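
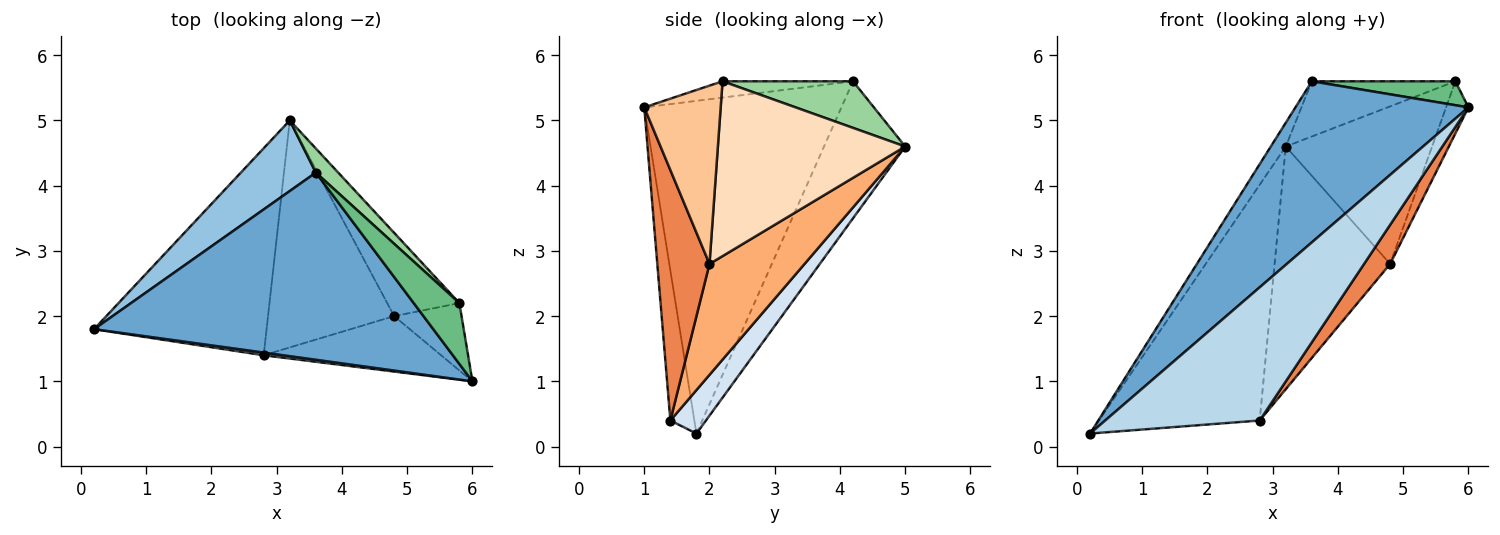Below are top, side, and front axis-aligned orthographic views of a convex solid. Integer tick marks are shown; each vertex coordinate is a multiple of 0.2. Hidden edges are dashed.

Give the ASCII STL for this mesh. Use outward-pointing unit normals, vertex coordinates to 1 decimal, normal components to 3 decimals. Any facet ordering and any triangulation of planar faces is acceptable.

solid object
 facet normal -0.597 -0.523 0.608
  outer loop
   vertex 3.6 4.2 5.6
   vertex 0.2 1.8 0.2
   vertex 6.0 1.0 5.2
  endloop
 endfacet
 facet normal -0.866 0.160 0.474
  outer loop
   vertex 3.6 4.2 5.6
   vertex 3.2 5.0 4.6
   vertex 0.2 1.8 0.2
  endloop
 endfacet
 facet normal -0.154 -0.988 0.020
  outer loop
   vertex 2.8 1.4 0.4
   vertex 6.0 1.0 5.2
   vertex 0.2 1.8 0.2
  endloop
 endfacet
 facet normal 0.164 0.741 -0.651
  outer loop
   vertex 2.8 1.4 0.4
   vertex 0.2 1.8 0.2
   vertex 3.2 5.0 4.6
  endloop
 endfacet
 facet normal 0.756 -0.378 -0.535
  outer loop
   vertex 4.8 2.0 2.8
   vertex 6.0 1.0 5.2
   vertex 2.8 1.4 0.4
  endloop
 endfacet
 facet normal 0.515 0.626 -0.586
  outer loop
   vertex 4.8 2.0 2.8
   vertex 2.8 1.4 0.4
   vertex 3.2 5.0 4.6
  endloop
 endfacet
 facet normal 0.902 0.264 -0.341
  outer loop
   vertex 5.8 2.2 5.6
   vertex 6.0 1.0 5.2
   vertex 4.8 2.0 2.8
  endloop
 endfacet
 facet normal 0.749 0.585 -0.309
  outer loop
   vertex 5.8 2.2 5.6
   vertex 4.8 2.0 2.8
   vertex 3.2 5.0 4.6
  endloop
 endfacet
 facet normal -0.315 -0.347 0.883
  outer loop
   vertex 5.8 2.2 5.6
   vertex 3.6 4.2 5.6
   vertex 6.0 1.0 5.2
  endloop
 endfacet
 facet normal 0.640 0.704 0.307
  outer loop
   vertex 5.8 2.2 5.6
   vertex 3.2 5.0 4.6
   vertex 3.6 4.2 5.6
  endloop
 endfacet
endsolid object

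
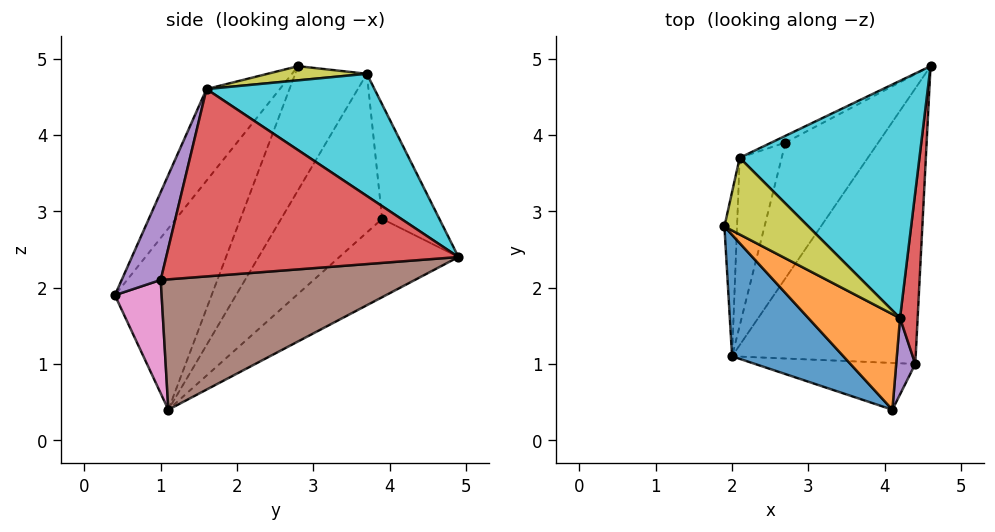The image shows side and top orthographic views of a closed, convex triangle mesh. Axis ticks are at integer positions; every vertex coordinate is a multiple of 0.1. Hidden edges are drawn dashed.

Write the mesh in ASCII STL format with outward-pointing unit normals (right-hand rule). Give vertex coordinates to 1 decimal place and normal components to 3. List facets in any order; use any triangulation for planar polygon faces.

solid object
 facet normal -0.487 -0.820 0.299
  outer loop
   vertex 2.0 1.1 0.4
   vertex 4.1 0.4 1.9
   vertex 1.9 2.8 4.9
  endloop
 endfacet
 facet normal -0.386 -0.837 0.386
  outer loop
   vertex 4.2 1.6 4.6
   vertex 1.9 2.8 4.9
   vertex 4.1 0.4 1.9
  endloop
 endfacet
 facet normal -0.493 0.645 -0.584
  outer loop
   vertex 2.7 3.9 2.9
   vertex 4.6 4.9 2.4
   vertex 2.0 1.1 0.4
  endloop
 endfacet
 facet normal 0.994 -0.058 0.093
  outer loop
   vertex 4.4 1.0 2.1
   vertex 4.6 4.9 2.4
   vertex 4.2 1.6 4.6
  endloop
 endfacet
 facet normal 0.853 -0.488 0.185
  outer loop
   vertex 4.4 1.0 2.1
   vertex 4.2 1.6 4.6
   vertex 4.1 0.4 1.9
  endloop
 endfacet
 facet normal 0.579 0.033 -0.815
  outer loop
   vertex 4.4 1.0 2.1
   vertex 2.0 1.1 0.4
   vertex 4.6 4.9 2.4
  endloop
 endfacet
 facet normal 0.577 -0.017 -0.816
  outer loop
   vertex 4.4 1.0 2.1
   vertex 4.1 0.4 1.9
   vertex 2.0 1.1 0.4
  endloop
 endfacet
 facet normal -0.477 0.877 -0.058
  outer loop
   vertex 2.1 3.7 4.8
   vertex 4.6 4.9 2.4
   vertex 2.7 3.9 2.9
  endloop
 endfacet
 facet normal 0.166 0.072 0.983
  outer loop
   vertex 2.1 3.7 4.8
   vertex 1.9 2.8 4.9
   vertex 4.2 1.6 4.6
  endloop
 endfacet
 facet normal 0.506 0.435 0.745
  outer loop
   vertex 2.1 3.7 4.8
   vertex 4.2 1.6 4.6
   vertex 4.6 4.9 2.4
  endloop
 endfacet
 facet normal -0.974 0.205 -0.099
  outer loop
   vertex 2.1 3.7 4.8
   vertex 2.0 1.1 0.4
   vertex 1.9 2.8 4.9
  endloop
 endfacet
 facet normal -0.875 0.425 -0.231
  outer loop
   vertex 2.1 3.7 4.8
   vertex 2.7 3.9 2.9
   vertex 2.0 1.1 0.4
  endloop
 endfacet
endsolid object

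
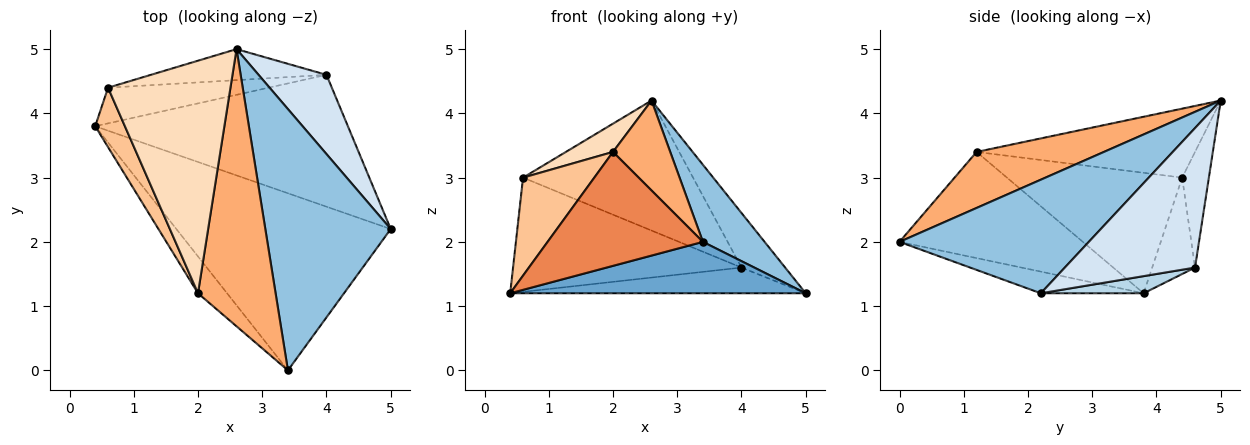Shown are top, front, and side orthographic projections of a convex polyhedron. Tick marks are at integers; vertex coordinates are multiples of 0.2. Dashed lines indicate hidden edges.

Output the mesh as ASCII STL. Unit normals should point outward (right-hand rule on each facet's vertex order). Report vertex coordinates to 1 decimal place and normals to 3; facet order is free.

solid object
 facet normal -0.096 -0.277 -0.956
  outer loop
   vertex 3.4 0.0 2.0
   vertex 0.4 3.8 1.2
   vertex 5.0 2.2 1.2
  endloop
 endfacet
 facet normal 0.656 -0.214 0.724
  outer loop
   vertex 2.6 5.0 4.2
   vertex 3.4 0.0 2.0
   vertex 5.0 2.2 1.2
  endloop
 endfacet
 facet normal 0.066 0.191 -0.979
  outer loop
   vertex 4.0 4.6 1.6
   vertex 5.0 2.2 1.2
   vertex 0.4 3.8 1.2
  endloop
 endfacet
 facet normal 0.861 0.289 0.419
  outer loop
   vertex 4.0 4.6 1.6
   vertex 2.6 5.0 4.2
   vertex 5.0 2.2 1.2
  endloop
 endfacet
 facet normal -0.747 -0.633 -0.205
  outer loop
   vertex 2.0 1.2 3.4
   vertex 0.4 3.8 1.2
   vertex 3.4 0.0 2.0
  endloop
 endfacet
 facet normal 0.566 -0.254 0.784
  outer loop
   vertex 2.0 1.2 3.4
   vertex 3.4 0.0 2.0
   vertex 2.6 5.0 4.2
  endloop
 endfacet
 facet normal -0.903 -0.367 0.223
  outer loop
   vertex 0.6 4.4 3.0
   vertex 0.4 3.8 1.2
   vertex 2.0 1.2 3.4
  endloop
 endfacet
 facet normal -0.488 -0.105 0.866
  outer loop
   vertex 0.6 4.4 3.0
   vertex 2.0 1.2 3.4
   vertex 2.6 5.0 4.2
  endloop
 endfacet
 facet normal -0.176 0.940 -0.294
  outer loop
   vertex 0.6 4.4 3.0
   vertex 4.0 4.6 1.6
   vertex 0.4 3.8 1.2
  endloop
 endfacet
 facet normal -0.151 0.962 -0.229
  outer loop
   vertex 0.6 4.4 3.0
   vertex 2.6 5.0 4.2
   vertex 4.0 4.6 1.6
  endloop
 endfacet
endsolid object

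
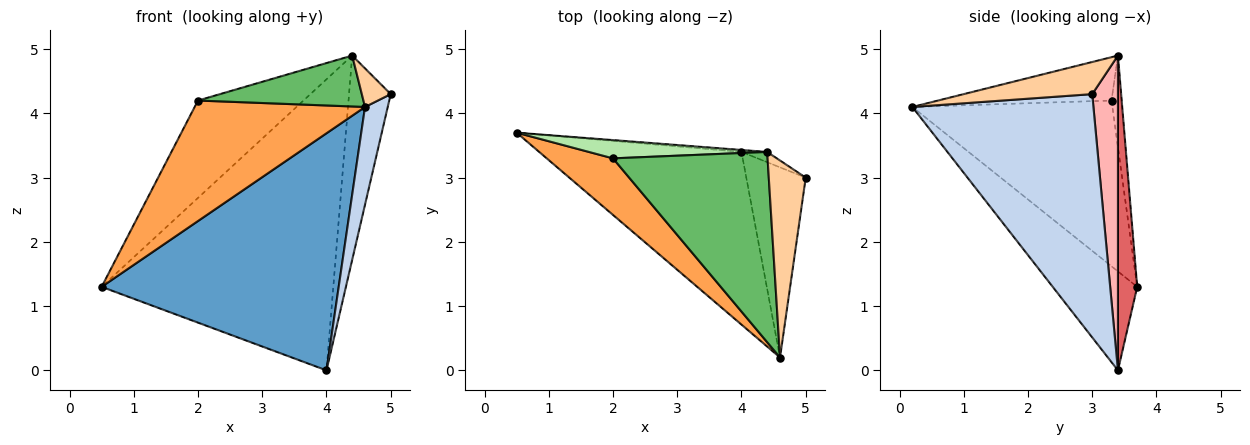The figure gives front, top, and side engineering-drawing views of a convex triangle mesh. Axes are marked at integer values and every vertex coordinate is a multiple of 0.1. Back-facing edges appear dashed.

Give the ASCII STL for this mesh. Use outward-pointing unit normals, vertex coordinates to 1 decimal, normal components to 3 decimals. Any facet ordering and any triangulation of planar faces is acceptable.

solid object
 facet normal -0.277 -0.777 -0.566
  outer loop
   vertex 4.0 3.4 0.0
   vertex 4.6 0.2 4.1
   vertex 0.5 3.7 1.3
  endloop
 endfacet
 facet normal 0.964 -0.121 -0.236
  outer loop
   vertex 4.0 3.4 0.0
   vertex 5.0 3.0 4.3
   vertex 4.6 0.2 4.1
  endloop
 endfacet
 facet normal -0.728 -0.620 0.291
  outer loop
   vertex 2.0 3.3 4.2
   vertex 0.5 3.7 1.3
   vertex 4.6 0.2 4.1
  endloop
 endfacet
 facet normal 0.649 -0.146 0.747
  outer loop
   vertex 4.4 3.4 4.9
   vertex 4.6 0.2 4.1
   vertex 5.0 3.0 4.3
  endloop
 endfacet
 facet normal -0.262 -0.249 0.932
  outer loop
   vertex 4.4 3.4 4.9
   vertex 2.0 3.3 4.2
   vertex 4.6 0.2 4.1
  endloop
 endfacet
 facet normal -0.094 0.978 0.184
  outer loop
   vertex 4.4 3.4 4.9
   vertex 0.5 3.7 1.3
   vertex 2.0 3.3 4.2
  endloop
 endfacet
 facet normal 0.083 0.997 -0.007
  outer loop
   vertex 4.4 3.4 4.9
   vertex 4.0 3.4 0.0
   vertex 0.5 3.7 1.3
  endloop
 endfacet
 facet normal 0.524 0.851 -0.043
  outer loop
   vertex 4.4 3.4 4.9
   vertex 5.0 3.0 4.3
   vertex 4.0 3.4 0.0
  endloop
 endfacet
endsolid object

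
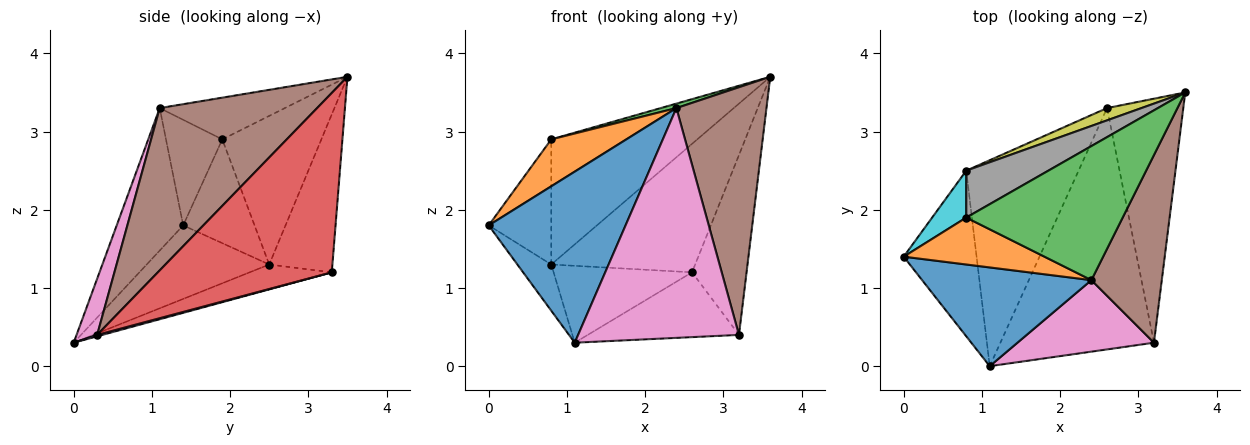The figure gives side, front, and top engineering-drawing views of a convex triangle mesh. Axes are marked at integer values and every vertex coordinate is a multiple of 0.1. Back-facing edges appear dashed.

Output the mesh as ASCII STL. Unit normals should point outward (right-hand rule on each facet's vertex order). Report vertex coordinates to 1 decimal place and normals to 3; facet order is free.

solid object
 facet normal -0.388 -0.798 0.461
  outer loop
   vertex 2.4 1.1 3.3
   vertex 0.0 1.4 1.8
   vertex 1.1 0.0 0.3
  endloop
 endfacet
 facet normal -0.469 -0.625 0.625
  outer loop
   vertex 2.4 1.1 3.3
   vertex 0.8 1.9 2.9
   vertex 0.0 1.4 1.8
  endloop
 endfacet
 facet normal -0.258 -0.032 0.966
  outer loop
   vertex 2.4 1.1 3.3
   vertex 3.6 3.5 3.7
   vertex 0.8 1.9 2.9
  endloop
 endfacet
 facet normal 0.884 0.277 -0.376
  outer loop
   vertex 3.2 0.3 0.4
   vertex 2.6 3.3 1.2
   vertex 3.6 3.5 3.7
  endloop
 endfacet
 facet normal 0.009 0.259 -0.966
  outer loop
   vertex 3.2 0.3 0.4
   vertex 1.1 0.0 0.3
   vertex 2.6 3.3 1.2
  endloop
 endfacet
 facet normal 0.812 -0.465 0.352
  outer loop
   vertex 3.2 0.3 0.4
   vertex 3.6 3.5 3.7
   vertex 2.4 1.1 3.3
  endloop
 endfacet
 facet normal 0.121 -0.948 0.295
  outer loop
   vertex 3.2 0.3 0.4
   vertex 2.4 1.1 3.3
   vertex 1.1 0.0 0.3
  endloop
 endfacet
 facet normal -0.536 0.790 0.296
  outer loop
   vertex 0.8 2.5 1.3
   vertex 0.8 1.9 2.9
   vertex 3.6 3.5 3.7
  endloop
 endfacet
 facet normal -0.401 0.912 0.087
  outer loop
   vertex 0.8 2.5 1.3
   vertex 3.6 3.5 3.7
   vertex 2.6 3.3 1.2
  endloop
 endfacet
 facet normal -0.730 0.640 0.240
  outer loop
   vertex 0.8 2.5 1.3
   vertex 0.0 1.4 1.8
   vertex 0.8 1.9 2.9
  endloop
 endfacet
 facet normal -0.697 0.193 -0.691
  outer loop
   vertex 0.8 2.5 1.3
   vertex 1.1 0.0 0.3
   vertex 0.0 1.4 1.8
  endloop
 endfacet
 facet normal -0.203 0.343 -0.917
  outer loop
   vertex 0.8 2.5 1.3
   vertex 2.6 3.3 1.2
   vertex 1.1 0.0 0.3
  endloop
 endfacet
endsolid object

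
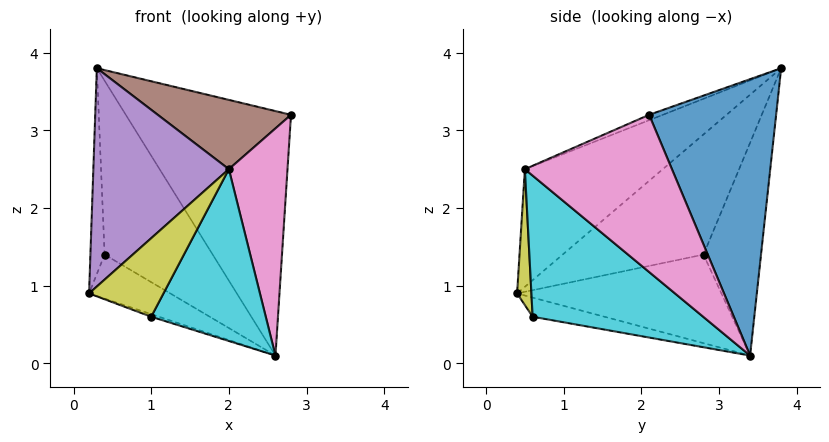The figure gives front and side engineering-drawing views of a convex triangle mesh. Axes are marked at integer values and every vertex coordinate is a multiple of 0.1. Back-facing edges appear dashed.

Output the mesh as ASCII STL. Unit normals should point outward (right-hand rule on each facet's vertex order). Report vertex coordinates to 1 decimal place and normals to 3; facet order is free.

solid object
 facet normal 0.585 0.761 0.281
  outer loop
   vertex 2.6 3.4 0.1
   vertex 0.3 3.8 3.8
   vertex 2.8 2.1 3.2
  endloop
 endfacet
 facet normal -0.992 0.100 -0.083
  outer loop
   vertex 0.4 2.8 1.4
   vertex 0.2 0.4 0.9
   vertex 0.3 3.8 3.8
  endloop
 endfacet
 facet normal -0.540 0.215 -0.814
  outer loop
   vertex 0.4 2.8 1.4
   vertex 2.6 3.4 0.1
   vertex 0.2 0.4 0.9
  endloop
 endfacet
 facet normal -0.438 0.823 -0.361
  outer loop
   vertex 0.4 2.8 1.4
   vertex 0.3 3.8 3.8
   vertex 2.6 3.4 0.1
  endloop
 endfacet
 facet normal -0.544 -0.535 0.646
  outer loop
   vertex 2.0 0.5 2.5
   vertex 0.3 3.8 3.8
   vertex 0.2 0.4 0.9
  endloop
 endfacet
 facet normal -0.040 -0.384 0.923
  outer loop
   vertex 2.0 0.5 2.5
   vertex 2.8 2.1 3.2
   vertex 0.3 3.8 3.8
  endloop
 endfacet
 facet normal 0.908 -0.362 -0.210
  outer loop
   vertex 2.0 0.5 2.5
   vertex 2.6 3.4 0.1
   vertex 2.8 2.1 3.2
  endloop
 endfacet
 facet normal -0.359 0.039 -0.932
  outer loop
   vertex 1.0 0.6 0.6
   vertex 0.2 0.4 0.9
   vertex 2.6 3.4 0.1
  endloop
 endfacet
 facet normal 0.187 -0.971 -0.149
  outer loop
   vertex 1.0 0.6 0.6
   vertex 2.0 0.5 2.5
   vertex 0.2 0.4 0.9
  endloop
 endfacet
 facet normal 0.752 -0.505 -0.423
  outer loop
   vertex 1.0 0.6 0.6
   vertex 2.6 3.4 0.1
   vertex 2.0 0.5 2.5
  endloop
 endfacet
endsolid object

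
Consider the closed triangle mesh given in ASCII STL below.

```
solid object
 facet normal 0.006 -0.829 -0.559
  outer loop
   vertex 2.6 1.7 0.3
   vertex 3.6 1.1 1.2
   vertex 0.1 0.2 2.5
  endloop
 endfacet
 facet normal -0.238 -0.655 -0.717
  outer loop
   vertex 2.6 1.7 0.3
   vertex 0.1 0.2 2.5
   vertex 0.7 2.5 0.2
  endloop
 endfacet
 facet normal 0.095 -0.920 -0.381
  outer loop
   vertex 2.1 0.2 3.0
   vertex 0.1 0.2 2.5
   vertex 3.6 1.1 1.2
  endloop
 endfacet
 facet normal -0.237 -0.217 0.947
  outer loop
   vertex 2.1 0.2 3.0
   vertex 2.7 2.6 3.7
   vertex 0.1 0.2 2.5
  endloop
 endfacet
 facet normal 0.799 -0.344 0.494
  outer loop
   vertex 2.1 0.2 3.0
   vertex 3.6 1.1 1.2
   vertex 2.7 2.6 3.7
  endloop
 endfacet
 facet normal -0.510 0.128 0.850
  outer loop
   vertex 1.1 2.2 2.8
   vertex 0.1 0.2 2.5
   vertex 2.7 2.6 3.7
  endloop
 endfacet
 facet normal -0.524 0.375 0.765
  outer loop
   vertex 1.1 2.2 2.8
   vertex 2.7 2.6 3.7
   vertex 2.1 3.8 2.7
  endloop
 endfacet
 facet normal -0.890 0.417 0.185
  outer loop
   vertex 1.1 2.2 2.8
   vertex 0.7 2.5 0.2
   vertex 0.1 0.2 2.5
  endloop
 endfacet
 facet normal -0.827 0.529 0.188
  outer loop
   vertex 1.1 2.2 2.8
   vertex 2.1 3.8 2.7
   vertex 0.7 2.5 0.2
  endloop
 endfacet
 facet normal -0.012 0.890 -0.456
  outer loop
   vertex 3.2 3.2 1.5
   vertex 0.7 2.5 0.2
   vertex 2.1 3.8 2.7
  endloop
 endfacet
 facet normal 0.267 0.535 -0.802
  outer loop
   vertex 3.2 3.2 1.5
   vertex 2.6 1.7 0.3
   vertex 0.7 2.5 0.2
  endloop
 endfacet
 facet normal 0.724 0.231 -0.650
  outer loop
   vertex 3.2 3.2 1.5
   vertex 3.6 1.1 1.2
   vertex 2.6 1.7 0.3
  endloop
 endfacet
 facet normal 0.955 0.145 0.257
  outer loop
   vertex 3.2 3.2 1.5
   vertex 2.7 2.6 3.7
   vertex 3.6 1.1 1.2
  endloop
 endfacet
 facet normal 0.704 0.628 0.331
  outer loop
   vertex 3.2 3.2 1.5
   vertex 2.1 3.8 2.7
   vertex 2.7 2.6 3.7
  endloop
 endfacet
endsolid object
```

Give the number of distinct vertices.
9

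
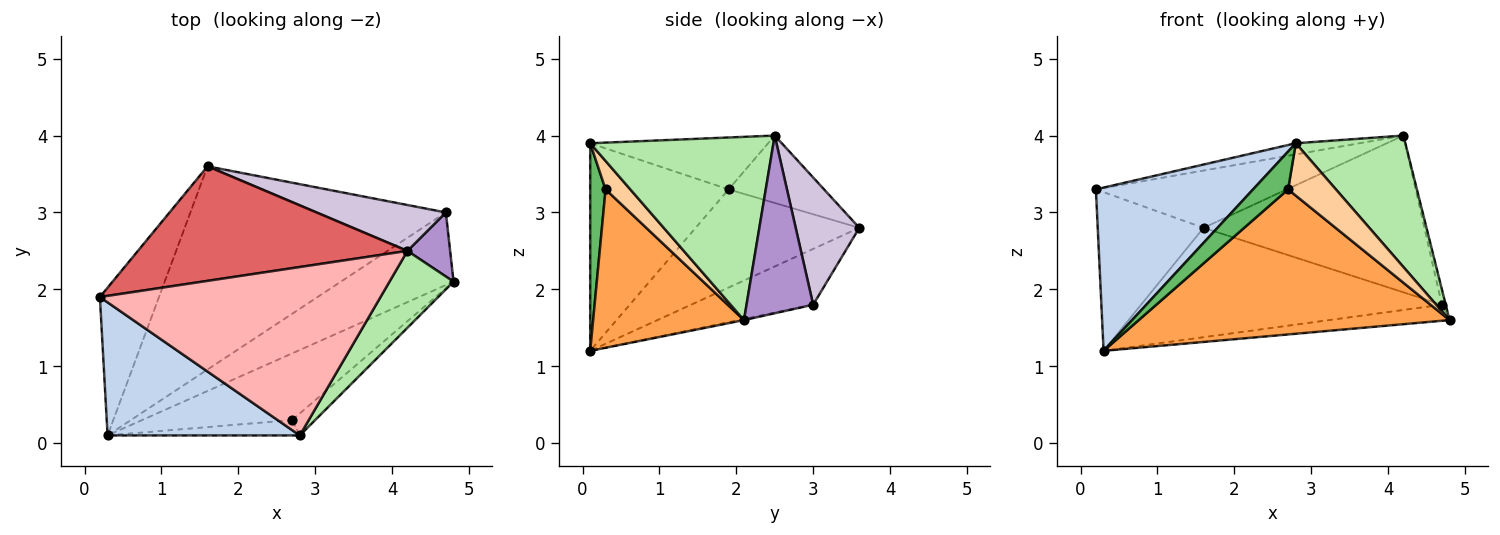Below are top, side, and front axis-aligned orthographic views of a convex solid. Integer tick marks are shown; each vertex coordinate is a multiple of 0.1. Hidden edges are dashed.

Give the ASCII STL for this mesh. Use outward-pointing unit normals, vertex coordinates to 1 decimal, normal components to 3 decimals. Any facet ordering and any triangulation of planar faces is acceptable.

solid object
 facet normal -0.749 0.485 -0.451
  outer loop
   vertex 1.6 3.6 2.8
   vertex 0.3 0.1 1.2
   vertex 0.2 1.9 3.3
  endloop
 endfacet
 facet normal -0.564 -0.640 0.522
  outer loop
   vertex 2.8 0.1 3.9
   vertex 0.2 1.9 3.3
   vertex 0.3 0.1 1.2
  endloop
 endfacet
 facet normal 0.403 -0.831 -0.382
  outer loop
   vertex 2.7 0.3 3.3
   vertex 0.3 0.1 1.2
   vertex 4.8 2.1 1.6
  endloop
 endfacet
 facet normal 0.431 -0.832 -0.349
  outer loop
   vertex 2.7 0.3 3.3
   vertex 4.8 2.1 1.6
   vertex 2.8 0.1 3.9
  endloop
 endfacet
 facet normal 0.377 -0.858 -0.349
  outer loop
   vertex 2.7 0.3 3.3
   vertex 2.8 0.1 3.9
   vertex 0.3 0.1 1.2
  endloop
 endfacet
 facet normal 0.822 -0.492 0.287
  outer loop
   vertex 4.2 2.5 4.0
   vertex 2.8 0.1 3.9
   vertex 4.8 2.1 1.6
  endloop
 endfacet
 facet normal -0.218 0.436 0.873
  outer loop
   vertex 4.2 2.5 4.0
   vertex 1.6 3.6 2.8
   vertex 0.2 1.9 3.3
  endloop
 endfacet
 facet normal -0.181 0.065 0.981
  outer loop
   vertex 4.2 2.5 4.0
   vertex 0.2 1.9 3.3
   vertex 2.8 0.1 3.9
  endloop
 endfacet
 facet normal 0.971 0.056 0.233
  outer loop
   vertex 4.7 3.0 1.8
   vertex 4.2 2.5 4.0
   vertex 4.8 2.1 1.6
  endloop
 endfacet
 facet normal 0.266 0.925 0.271
  outer loop
   vertex 4.7 3.0 1.8
   vertex 1.6 3.6 2.8
   vertex 4.2 2.5 4.0
  endloop
 endfacet
 facet normal -0.009 0.216 -0.976
  outer loop
   vertex 4.7 3.0 1.8
   vertex 4.8 2.1 1.6
   vertex 0.3 0.1 1.2
  endloop
 endfacet
 facet normal -0.189 0.465 -0.865
  outer loop
   vertex 4.7 3.0 1.8
   vertex 0.3 0.1 1.2
   vertex 1.6 3.6 2.8
  endloop
 endfacet
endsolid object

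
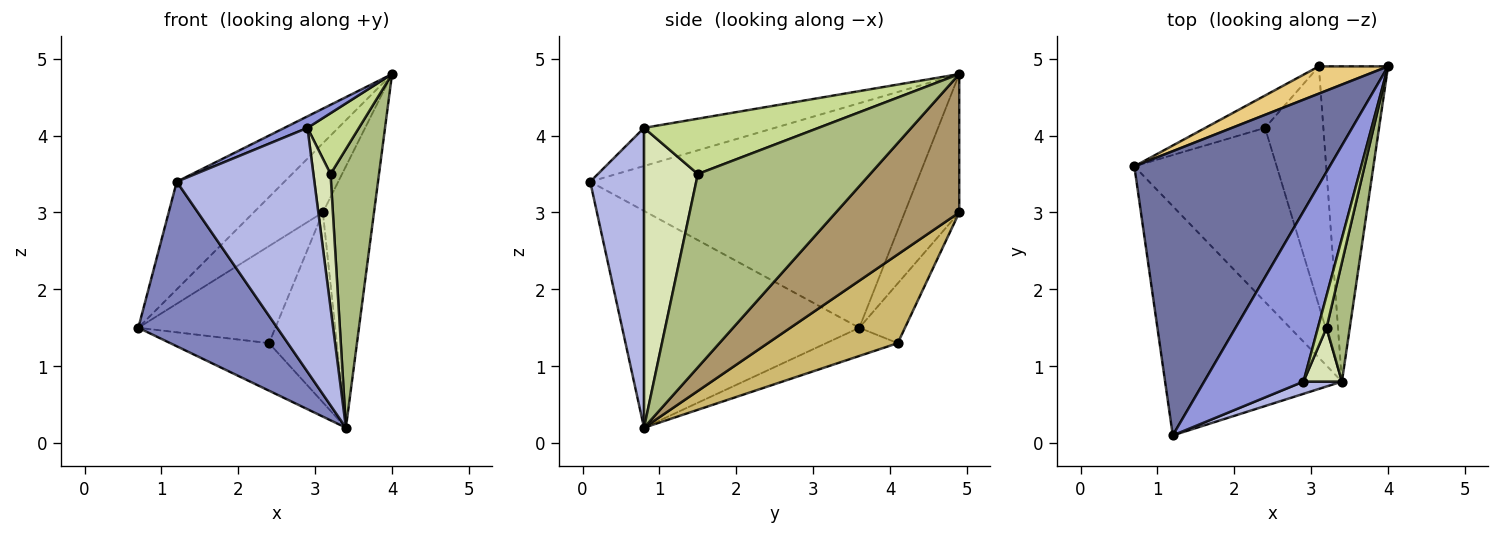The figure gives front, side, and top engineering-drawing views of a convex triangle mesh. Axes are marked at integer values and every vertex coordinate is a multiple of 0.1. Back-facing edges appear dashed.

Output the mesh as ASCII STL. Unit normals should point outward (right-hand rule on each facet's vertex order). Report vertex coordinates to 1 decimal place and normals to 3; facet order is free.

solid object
 facet normal -0.732 0.241 0.637
  outer loop
   vertex 1.2 0.1 3.4
   vertex 4.0 4.9 4.8
   vertex 0.7 3.6 1.5
  endloop
 endfacet
 facet normal -0.706 -0.413 -0.576
  outer loop
   vertex 1.2 0.1 3.4
   vertex 0.7 3.6 1.5
   vertex 3.4 0.8 0.2
  endloop
 endfacet
 facet normal -0.358 -0.063 0.932
  outer loop
   vertex 2.9 0.8 4.1
   vertex 4.0 4.9 4.8
   vertex 1.2 0.1 3.4
  endloop
 endfacet
 facet normal 0.364 -0.930 0.047
  outer loop
   vertex 2.9 0.8 4.1
   vertex 1.2 0.1 3.4
   vertex 3.4 0.8 0.2
  endloop
 endfacet
 facet normal -0.188 0.259 -0.947
  outer loop
   vertex 2.4 4.1 1.3
   vertex 3.4 0.8 0.2
   vertex 0.7 3.6 1.5
  endloop
 endfacet
 facet normal 0.956 -0.269 0.115
  outer loop
   vertex 3.2 1.5 3.5
   vertex 3.4 0.8 0.2
   vertex 4.0 4.9 4.8
  endloop
 endfacet
 facet normal 0.949 -0.280 0.148
  outer loop
   vertex 3.2 1.5 3.5
   vertex 4.0 4.9 4.8
   vertex 2.9 0.8 4.1
  endloop
 endfacet
 facet normal 0.946 -0.301 0.121
  outer loop
   vertex 3.2 1.5 3.5
   vertex 2.9 0.8 4.1
   vertex 3.4 0.8 0.2
  endloop
 endfacet
 facet normal 0.839 0.348 -0.419
  outer loop
   vertex 3.1 4.9 3.0
   vertex 4.0 4.9 4.8
   vertex 3.4 0.8 0.2
  endloop
 endfacet
 facet normal 0.766 0.400 -0.504
  outer loop
   vertex 3.1 4.9 3.0
   vertex 3.4 0.8 0.2
   vertex 2.4 4.1 1.3
  endloop
 endfacet
 facet normal -0.591 0.750 0.296
  outer loop
   vertex 3.1 4.9 3.0
   vertex 0.7 3.6 1.5
   vertex 4.0 4.9 4.8
  endloop
 endfacet
 facet normal -0.302 0.905 -0.302
  outer loop
   vertex 3.1 4.9 3.0
   vertex 2.4 4.1 1.3
   vertex 0.7 3.6 1.5
  endloop
 endfacet
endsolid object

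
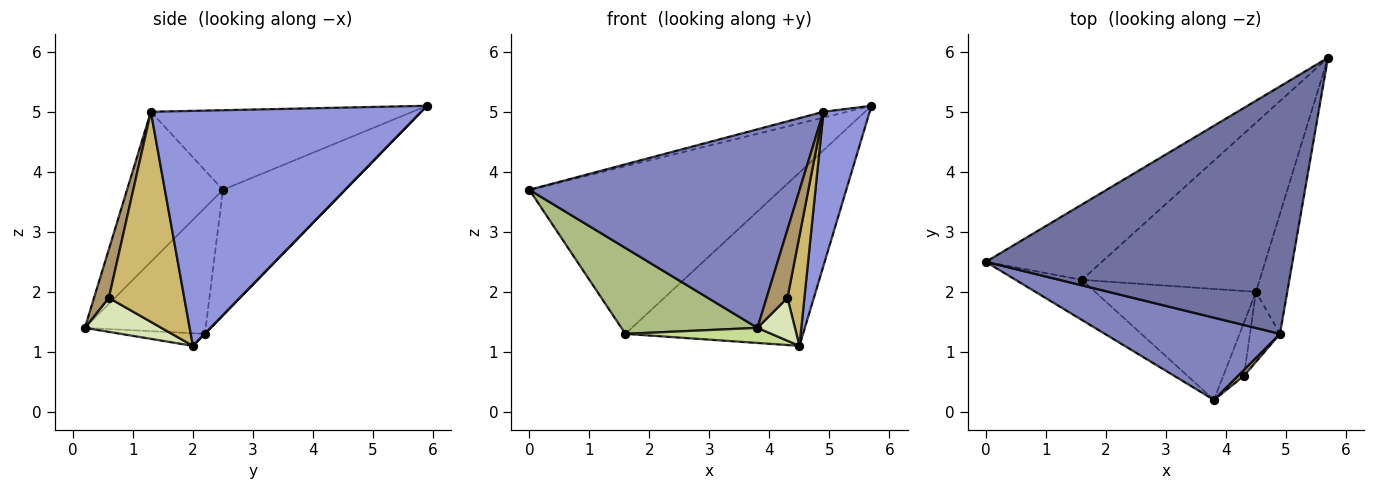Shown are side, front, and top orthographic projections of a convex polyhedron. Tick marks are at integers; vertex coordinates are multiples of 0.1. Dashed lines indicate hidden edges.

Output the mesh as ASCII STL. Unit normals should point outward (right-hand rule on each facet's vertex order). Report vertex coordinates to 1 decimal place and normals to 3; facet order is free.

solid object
 facet normal -0.251 0.023 0.968
  outer loop
   vertex 4.9 1.3 5.0
   vertex 5.7 5.9 5.1
   vertex 0.0 2.5 3.7
  endloop
 endfacet
 facet normal -0.311 -0.878 0.363
  outer loop
   vertex 4.9 1.3 5.0
   vertex 0.0 2.5 3.7
   vertex 3.8 0.2 1.4
  endloop
 endfacet
 facet normal 0.977 -0.167 -0.130
  outer loop
   vertex 4.9 1.3 5.0
   vertex 4.5 2.0 1.1
   vertex 5.7 5.9 5.1
  endloop
 endfacet
 facet normal -0.405 0.834 -0.375
  outer loop
   vertex 1.6 2.2 1.3
   vertex 0.0 2.5 3.7
   vertex 5.7 5.9 5.1
  endloop
 endfacet
 facet normal 0.001 0.716 -0.698
  outer loop
   vertex 1.6 2.2 1.3
   vertex 5.7 5.9 5.1
   vertex 4.5 2.0 1.1
  endloop
 endfacet
 facet normal -0.627 -0.706 -0.330
  outer loop
   vertex 1.6 2.2 1.3
   vertex 3.8 0.2 1.4
   vertex 0.0 2.5 3.7
  endloop
 endfacet
 facet normal -0.077 -0.135 -0.988
  outer loop
   vertex 1.6 2.2 1.3
   vertex 4.5 2.0 1.1
   vertex 3.8 0.2 1.4
  endloop
 endfacet
 facet normal 0.788 -0.386 -0.479
  outer loop
   vertex 4.3 0.6 1.9
   vertex 3.8 0.2 1.4
   vertex 4.5 2.0 1.1
  endloop
 endfacet
 facet normal 0.579 -0.813 0.072
  outer loop
   vertex 4.3 0.6 1.9
   vertex 4.9 1.3 5.0
   vertex 3.8 0.2 1.4
  endloop
 endfacet
 facet normal 0.966 -0.217 -0.138
  outer loop
   vertex 4.3 0.6 1.9
   vertex 4.5 2.0 1.1
   vertex 4.9 1.3 5.0
  endloop
 endfacet
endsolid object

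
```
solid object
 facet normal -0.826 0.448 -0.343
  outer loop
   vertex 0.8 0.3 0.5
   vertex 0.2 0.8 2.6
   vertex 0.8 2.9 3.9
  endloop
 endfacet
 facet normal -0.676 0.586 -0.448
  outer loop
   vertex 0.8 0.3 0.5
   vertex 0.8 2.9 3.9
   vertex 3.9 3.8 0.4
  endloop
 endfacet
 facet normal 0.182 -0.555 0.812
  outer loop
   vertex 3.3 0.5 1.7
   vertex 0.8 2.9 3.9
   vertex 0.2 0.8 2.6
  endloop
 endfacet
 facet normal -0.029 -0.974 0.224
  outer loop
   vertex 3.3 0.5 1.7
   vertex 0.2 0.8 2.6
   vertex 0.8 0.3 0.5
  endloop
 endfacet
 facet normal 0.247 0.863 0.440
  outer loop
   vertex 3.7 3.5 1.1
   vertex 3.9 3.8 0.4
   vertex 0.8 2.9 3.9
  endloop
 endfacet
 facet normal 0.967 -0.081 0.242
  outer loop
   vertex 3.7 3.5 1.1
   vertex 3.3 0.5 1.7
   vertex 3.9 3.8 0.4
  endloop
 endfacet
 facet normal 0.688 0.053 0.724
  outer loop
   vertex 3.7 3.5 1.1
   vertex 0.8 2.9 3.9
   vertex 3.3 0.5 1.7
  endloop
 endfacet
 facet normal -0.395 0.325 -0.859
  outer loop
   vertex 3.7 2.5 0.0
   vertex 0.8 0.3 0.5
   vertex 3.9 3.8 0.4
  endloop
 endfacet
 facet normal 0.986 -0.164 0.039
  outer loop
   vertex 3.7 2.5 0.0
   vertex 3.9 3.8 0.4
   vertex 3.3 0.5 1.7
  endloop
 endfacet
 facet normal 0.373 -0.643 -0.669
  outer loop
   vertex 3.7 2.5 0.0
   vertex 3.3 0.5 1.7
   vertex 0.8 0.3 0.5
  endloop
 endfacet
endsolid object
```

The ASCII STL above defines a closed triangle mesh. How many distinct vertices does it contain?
7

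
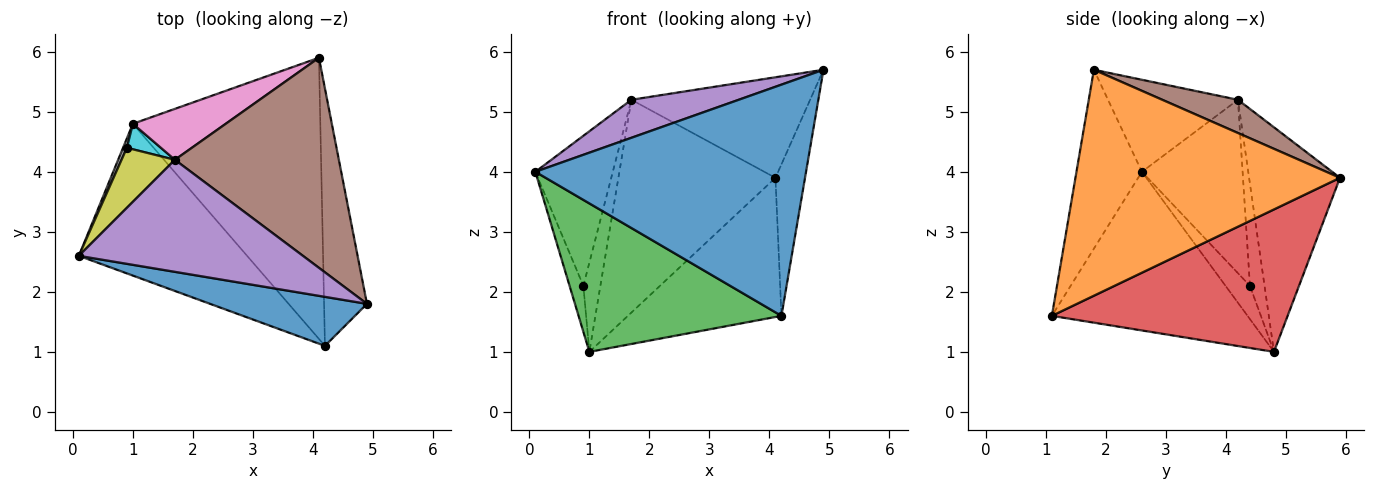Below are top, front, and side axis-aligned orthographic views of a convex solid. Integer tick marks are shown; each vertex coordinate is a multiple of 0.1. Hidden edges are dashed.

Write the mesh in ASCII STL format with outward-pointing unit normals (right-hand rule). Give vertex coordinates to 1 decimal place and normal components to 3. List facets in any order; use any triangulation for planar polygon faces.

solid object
 facet normal -0.230 -0.952 0.202
  outer loop
   vertex 4.2 1.1 1.6
   vertex 4.9 1.8 5.7
   vertex 0.1 2.6 4.0
  endloop
 endfacet
 facet normal 0.977 0.109 -0.185
  outer loop
   vertex 4.2 1.1 1.6
   vertex 4.1 5.9 3.9
   vertex 4.9 1.8 5.7
  endloop
 endfacet
 facet normal -0.559 -0.580 -0.593
  outer loop
   vertex 1.0 4.8 1.0
   vertex 4.2 1.1 1.6
   vertex 0.1 2.6 4.0
  endloop
 endfacet
 facet normal 0.563 0.367 -0.741
  outer loop
   vertex 1.0 4.8 1.0
   vertex 4.1 5.9 3.9
   vertex 4.2 1.1 1.6
  endloop
 endfacet
 facet normal -0.362 -0.299 0.883
  outer loop
   vertex 1.7 4.2 5.2
   vertex 0.1 2.6 4.0
   vertex 4.9 1.8 5.7
  endloop
 endfacet
 facet normal 0.180 0.425 0.887
  outer loop
   vertex 1.7 4.2 5.2
   vertex 4.9 1.8 5.7
   vertex 4.1 5.9 3.9
  endloop
 endfacet
 facet normal -0.490 0.848 0.203
  outer loop
   vertex 1.7 4.2 5.2
   vertex 4.1 5.9 3.9
   vertex 1.0 4.8 1.0
  endloop
 endfacet
 facet normal -0.866 0.490 0.099
  outer loop
   vertex 0.9 4.4 2.1
   vertex 1.0 4.8 1.0
   vertex 0.1 2.6 4.0
  endloop
 endfacet
 facet normal -0.770 0.592 0.237
  outer loop
   vertex 0.9 4.4 2.1
   vertex 0.1 2.6 4.0
   vertex 1.7 4.2 5.2
  endloop
 endfacet
 facet normal -0.636 0.742 0.212
  outer loop
   vertex 0.9 4.4 2.1
   vertex 1.7 4.2 5.2
   vertex 1.0 4.8 1.0
  endloop
 endfacet
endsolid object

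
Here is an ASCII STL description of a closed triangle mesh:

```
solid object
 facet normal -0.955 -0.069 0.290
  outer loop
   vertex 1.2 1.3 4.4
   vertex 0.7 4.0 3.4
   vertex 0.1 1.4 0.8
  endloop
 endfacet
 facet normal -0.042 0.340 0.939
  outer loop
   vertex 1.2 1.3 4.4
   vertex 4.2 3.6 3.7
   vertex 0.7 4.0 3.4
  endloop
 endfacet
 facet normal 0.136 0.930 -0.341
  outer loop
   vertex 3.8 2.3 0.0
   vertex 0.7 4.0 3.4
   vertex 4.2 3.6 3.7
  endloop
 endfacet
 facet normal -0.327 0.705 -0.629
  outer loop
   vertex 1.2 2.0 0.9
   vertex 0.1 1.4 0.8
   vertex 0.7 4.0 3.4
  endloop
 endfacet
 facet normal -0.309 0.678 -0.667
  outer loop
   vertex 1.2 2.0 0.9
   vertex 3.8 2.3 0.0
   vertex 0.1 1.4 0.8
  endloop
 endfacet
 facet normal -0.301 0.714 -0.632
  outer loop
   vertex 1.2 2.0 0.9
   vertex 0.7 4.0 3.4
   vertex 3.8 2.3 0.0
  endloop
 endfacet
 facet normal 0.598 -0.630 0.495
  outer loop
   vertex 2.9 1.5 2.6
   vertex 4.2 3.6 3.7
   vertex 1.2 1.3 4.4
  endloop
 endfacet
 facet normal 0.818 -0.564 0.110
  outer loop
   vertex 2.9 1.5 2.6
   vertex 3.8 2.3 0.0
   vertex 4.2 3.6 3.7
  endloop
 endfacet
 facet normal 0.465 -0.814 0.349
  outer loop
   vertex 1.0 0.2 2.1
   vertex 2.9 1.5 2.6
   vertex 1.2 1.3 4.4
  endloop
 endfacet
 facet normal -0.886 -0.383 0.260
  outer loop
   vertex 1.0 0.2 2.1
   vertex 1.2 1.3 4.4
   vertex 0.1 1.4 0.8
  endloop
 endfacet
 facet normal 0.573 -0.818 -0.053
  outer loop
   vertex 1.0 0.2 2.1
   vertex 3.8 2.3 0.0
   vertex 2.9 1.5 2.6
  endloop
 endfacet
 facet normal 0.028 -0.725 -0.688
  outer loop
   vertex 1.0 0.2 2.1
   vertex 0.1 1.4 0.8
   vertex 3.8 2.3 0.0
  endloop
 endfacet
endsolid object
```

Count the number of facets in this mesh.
12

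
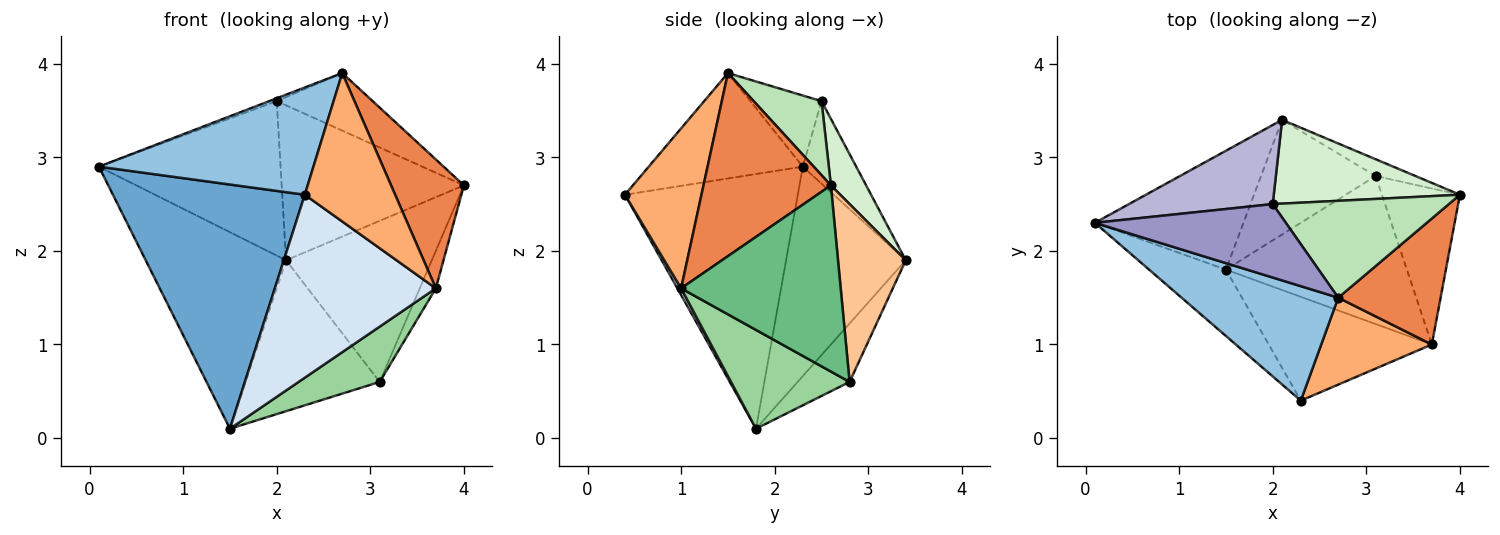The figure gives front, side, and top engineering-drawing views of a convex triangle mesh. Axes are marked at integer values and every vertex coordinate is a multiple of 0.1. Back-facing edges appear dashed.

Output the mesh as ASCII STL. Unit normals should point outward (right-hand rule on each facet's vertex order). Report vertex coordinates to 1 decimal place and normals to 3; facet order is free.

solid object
 facet normal -0.656 -0.728 -0.198
  outer loop
   vertex 1.5 1.8 0.1
   vertex 2.3 0.4 2.6
   vertex 0.1 2.3 2.9
  endloop
 endfacet
 facet normal -0.441 -0.614 0.655
  outer loop
   vertex 2.7 1.5 3.9
   vertex 0.1 2.3 2.9
   vertex 2.3 0.4 2.6
  endloop
 endfacet
 facet normal -0.589 0.691 -0.418
  outer loop
   vertex 2.1 3.4 1.9
   vertex 1.5 1.8 0.1
   vertex 0.1 2.3 2.9
  endloop
 endfacet
 facet normal 0.020 -0.870 -0.493
  outer loop
   vertex 3.7 1.0 1.6
   vertex 2.3 0.4 2.6
   vertex 1.5 1.8 0.1
  endloop
 endfacet
 facet normal 0.781 -0.447 0.437
  outer loop
   vertex 3.7 1.0 1.6
   vertex 4.0 2.6 2.7
   vertex 2.7 1.5 3.9
  endloop
 endfacet
 facet normal 0.590 -0.697 0.408
  outer loop
   vertex 3.7 1.0 1.6
   vertex 2.7 1.5 3.9
   vertex 2.3 0.4 2.6
  endloop
 endfacet
 facet normal 0.420 0.903 -0.094
  outer loop
   vertex 3.1 2.8 0.6
   vertex 2.1 3.4 1.9
   vertex 4.0 2.6 2.7
  endloop
 endfacet
 facet normal -0.295 0.761 -0.578
  outer loop
   vertex 3.1 2.8 0.6
   vertex 1.5 1.8 0.1
   vertex 2.1 3.4 1.9
  endloop
 endfacet
 facet normal 0.918 0.092 -0.385
  outer loop
   vertex 3.1 2.8 0.6
   vertex 4.0 2.6 2.7
   vertex 3.7 1.0 1.6
  endloop
 endfacet
 facet normal 0.455 -0.312 -0.834
  outer loop
   vertex 3.1 2.8 0.6
   vertex 3.7 1.0 1.6
   vertex 1.5 1.8 0.1
  endloop
 endfacet
 facet normal 0.340 0.480 0.809
  outer loop
   vertex 2.0 2.5 3.6
   vertex 2.7 1.5 3.9
   vertex 4.0 2.6 2.7
  endloop
 endfacet
 facet normal 0.168 0.867 0.469
  outer loop
   vertex 2.0 2.5 3.6
   vertex 4.0 2.6 2.7
   vertex 2.1 3.4 1.9
  endloop
 endfacet
 facet normal -0.349 0.037 0.936
  outer loop
   vertex 2.0 2.5 3.6
   vertex 0.1 2.3 2.9
   vertex 2.7 1.5 3.9
  endloop
 endfacet
 facet normal -0.253 0.861 0.441
  outer loop
   vertex 2.0 2.5 3.6
   vertex 2.1 3.4 1.9
   vertex 0.1 2.3 2.9
  endloop
 endfacet
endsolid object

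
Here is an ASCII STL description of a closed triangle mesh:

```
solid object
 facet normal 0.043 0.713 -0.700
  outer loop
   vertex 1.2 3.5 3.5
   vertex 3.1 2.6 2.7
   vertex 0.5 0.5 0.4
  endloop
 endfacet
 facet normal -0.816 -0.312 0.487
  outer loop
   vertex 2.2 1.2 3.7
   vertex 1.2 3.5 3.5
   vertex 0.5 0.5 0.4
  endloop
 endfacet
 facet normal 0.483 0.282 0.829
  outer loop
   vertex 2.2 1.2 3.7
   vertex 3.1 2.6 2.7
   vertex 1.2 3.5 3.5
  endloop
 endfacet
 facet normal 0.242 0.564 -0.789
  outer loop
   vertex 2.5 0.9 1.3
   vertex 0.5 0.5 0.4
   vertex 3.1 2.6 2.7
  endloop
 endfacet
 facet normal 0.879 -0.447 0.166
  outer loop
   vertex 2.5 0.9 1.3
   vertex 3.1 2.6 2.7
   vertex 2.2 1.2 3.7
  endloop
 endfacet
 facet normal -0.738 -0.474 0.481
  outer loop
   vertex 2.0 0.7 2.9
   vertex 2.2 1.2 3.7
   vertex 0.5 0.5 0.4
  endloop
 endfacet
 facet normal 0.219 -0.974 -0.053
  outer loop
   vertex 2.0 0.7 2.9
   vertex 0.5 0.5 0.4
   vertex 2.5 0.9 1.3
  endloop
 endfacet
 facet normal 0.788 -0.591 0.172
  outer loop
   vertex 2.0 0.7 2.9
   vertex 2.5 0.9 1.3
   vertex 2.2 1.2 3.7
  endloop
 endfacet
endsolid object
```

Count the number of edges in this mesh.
12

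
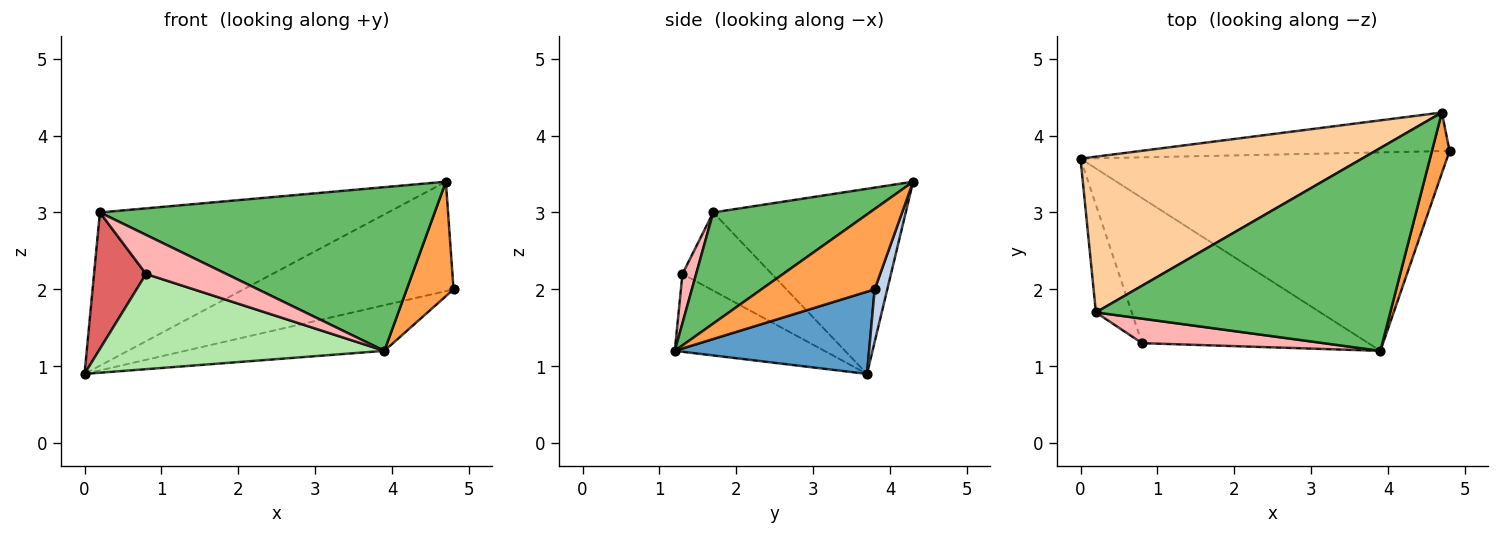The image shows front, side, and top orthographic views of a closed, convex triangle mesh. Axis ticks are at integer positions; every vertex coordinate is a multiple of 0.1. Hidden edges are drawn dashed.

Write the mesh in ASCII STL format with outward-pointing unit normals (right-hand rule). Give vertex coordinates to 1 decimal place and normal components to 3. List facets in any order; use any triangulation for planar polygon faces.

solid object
 facet normal 0.214 0.219 -0.952
  outer loop
   vertex 3.9 1.2 1.2
   vertex 0.0 3.7 0.9
   vertex 4.8 3.8 2.0
  endloop
 endfacet
 facet normal 0.057 0.942 -0.332
  outer loop
   vertex 4.7 4.3 3.4
   vertex 4.8 3.8 2.0
   vertex 0.0 3.7 0.9
  endloop
 endfacet
 facet normal 0.906 -0.375 0.198
  outer loop
   vertex 4.7 4.3 3.4
   vertex 3.9 1.2 1.2
   vertex 4.8 3.8 2.0
  endloop
 endfacet
 facet normal -0.424 0.635 0.645
  outer loop
   vertex 0.2 1.7 3.0
   vertex 4.7 4.3 3.4
   vertex 0.0 3.7 0.9
  endloop
 endfacet
 facet normal 0.282 -0.603 0.747
  outer loop
   vertex 0.2 1.7 3.0
   vertex 3.9 1.2 1.2
   vertex 4.7 4.3 3.4
  endloop
 endfacet
 facet normal -0.276 -0.527 -0.804
  outer loop
   vertex 0.8 1.3 2.2
   vertex 0.0 3.7 0.9
   vertex 3.9 1.2 1.2
  endloop
 endfacet
 facet normal -0.803 -0.468 -0.369
  outer loop
   vertex 0.8 1.3 2.2
   vertex 0.2 1.7 3.0
   vertex 0.0 3.7 0.9
  endloop
 endfacet
 facet normal 0.143 -0.838 0.526
  outer loop
   vertex 0.8 1.3 2.2
   vertex 3.9 1.2 1.2
   vertex 0.2 1.7 3.0
  endloop
 endfacet
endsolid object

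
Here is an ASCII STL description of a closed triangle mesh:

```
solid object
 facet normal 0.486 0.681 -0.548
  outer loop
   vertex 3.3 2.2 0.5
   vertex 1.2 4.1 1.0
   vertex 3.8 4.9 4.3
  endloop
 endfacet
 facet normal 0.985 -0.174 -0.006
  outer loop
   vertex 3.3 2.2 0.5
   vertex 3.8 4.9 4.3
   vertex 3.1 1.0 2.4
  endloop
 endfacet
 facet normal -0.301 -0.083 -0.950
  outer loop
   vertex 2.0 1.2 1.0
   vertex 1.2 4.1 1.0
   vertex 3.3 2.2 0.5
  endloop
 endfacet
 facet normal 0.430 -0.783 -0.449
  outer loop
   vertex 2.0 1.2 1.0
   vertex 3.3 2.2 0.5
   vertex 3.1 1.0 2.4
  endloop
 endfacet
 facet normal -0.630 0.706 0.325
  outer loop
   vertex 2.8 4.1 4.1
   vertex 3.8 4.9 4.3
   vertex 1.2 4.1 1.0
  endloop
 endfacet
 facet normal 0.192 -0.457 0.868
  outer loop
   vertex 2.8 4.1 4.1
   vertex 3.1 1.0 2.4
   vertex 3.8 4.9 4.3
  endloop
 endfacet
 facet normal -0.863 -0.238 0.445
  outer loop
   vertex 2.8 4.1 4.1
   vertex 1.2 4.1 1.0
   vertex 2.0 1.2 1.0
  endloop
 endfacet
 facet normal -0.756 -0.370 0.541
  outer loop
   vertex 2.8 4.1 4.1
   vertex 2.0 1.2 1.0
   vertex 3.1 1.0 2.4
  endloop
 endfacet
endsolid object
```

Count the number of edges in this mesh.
12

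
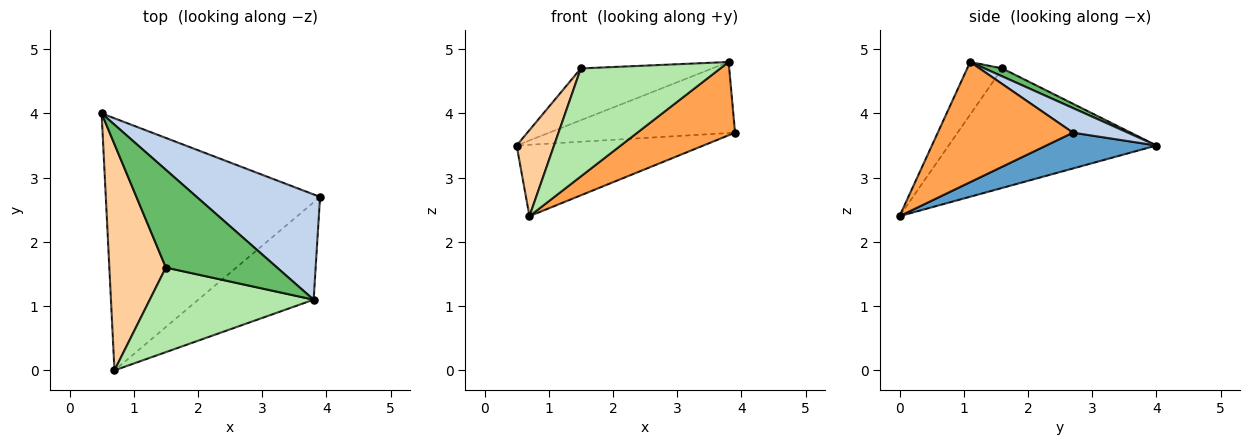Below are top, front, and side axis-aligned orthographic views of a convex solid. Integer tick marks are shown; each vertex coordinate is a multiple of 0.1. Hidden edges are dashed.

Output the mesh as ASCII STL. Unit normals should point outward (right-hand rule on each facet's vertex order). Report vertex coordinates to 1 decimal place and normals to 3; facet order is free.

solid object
 facet normal 0.159 0.269 -0.950
  outer loop
   vertex 0.7 0.0 2.4
   vertex 0.5 4.0 3.5
   vertex 3.9 2.7 3.7
  endloop
 endfacet
 facet normal 0.163 0.552 0.818
  outer loop
   vertex 3.8 1.1 4.8
   vertex 3.9 2.7 3.7
   vertex 0.5 4.0 3.5
  endloop
 endfacet
 facet normal 0.640 -0.462 -0.614
  outer loop
   vertex 3.8 1.1 4.8
   vertex 0.7 0.0 2.4
   vertex 3.9 2.7 3.7
  endloop
 endfacet
 facet normal -0.892 -0.161 0.422
  outer loop
   vertex 1.5 1.6 4.7
   vertex 0.5 4.0 3.5
   vertex 0.7 0.0 2.4
  endloop
 endfacet
 facet normal 0.063 0.467 0.882
  outer loop
   vertex 1.5 1.6 4.7
   vertex 3.8 1.1 4.8
   vertex 0.5 4.0 3.5
  endloop
 endfacet
 facet normal -0.194 -0.772 0.605
  outer loop
   vertex 1.5 1.6 4.7
   vertex 0.7 0.0 2.4
   vertex 3.8 1.1 4.8
  endloop
 endfacet
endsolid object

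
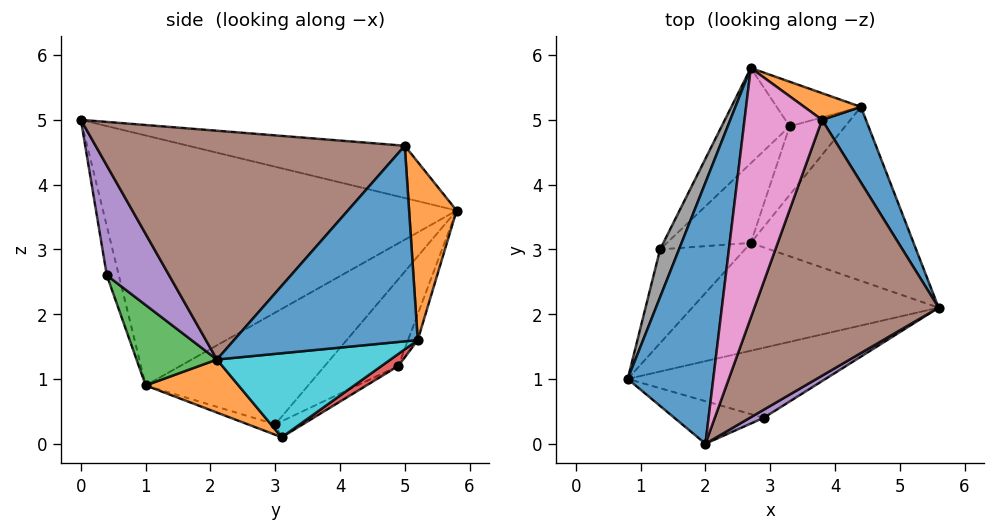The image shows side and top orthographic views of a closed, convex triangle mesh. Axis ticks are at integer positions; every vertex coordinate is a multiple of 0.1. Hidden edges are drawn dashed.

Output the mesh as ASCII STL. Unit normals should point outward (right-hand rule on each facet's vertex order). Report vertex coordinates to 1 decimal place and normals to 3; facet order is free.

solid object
 facet normal -0.929 0.189 0.318
  outer loop
   vertex 2.0 0.0 5.0
   vertex 2.7 5.8 3.6
   vertex 0.8 1.0 0.9
  endloop
 endfacet
 facet normal 0.183 -0.490 -0.852
  outer loop
   vertex 2.7 3.1 0.1
   vertex 5.6 2.1 1.3
   vertex 0.8 1.0 0.9
  endloop
 endfacet
 facet normal 0.229 -0.794 -0.563
  outer loop
   vertex 2.9 0.4 2.6
   vertex 0.8 1.0 0.9
   vertex 5.6 2.1 1.3
  endloop
 endfacet
 facet normal -0.112 -0.972 -0.204
  outer loop
   vertex 2.9 0.4 2.6
   vertex 2.0 0.0 5.0
   vertex 0.8 1.0 0.9
  endloop
 endfacet
 facet normal 0.555 -0.829 0.070
  outer loop
   vertex 2.9 0.4 2.6
   vertex 5.6 2.1 1.3
   vertex 2.0 0.0 5.0
  endloop
 endfacet
 facet normal 0.759 -0.224 0.611
  outer loop
   vertex 3.8 5.0 4.6
   vertex 2.0 0.0 5.0
   vertex 5.6 2.1 1.3
  endloop
 endfacet
 facet normal -0.540 0.259 0.801
  outer loop
   vertex 3.8 5.0 4.6
   vertex 2.7 5.8 3.6
   vertex 2.0 0.0 5.0
  endloop
 endfacet
 facet normal -0.945 0.284 0.160
  outer loop
   vertex 1.3 3.0 0.3
   vertex 0.8 1.0 0.9
   vertex 2.7 5.8 3.6
  endloop
 endfacet
 facet normal -0.119 -0.258 -0.959
  outer loop
   vertex 1.3 3.0 0.3
   vertex 2.7 3.1 0.1
   vertex 0.8 1.0 0.9
  endloop
 endfacet
 facet normal 0.443 0.255 -0.859
  outer loop
   vertex 4.4 5.2 1.6
   vertex 5.6 2.1 1.3
   vertex 2.7 3.1 0.1
  endloop
 endfacet
 facet normal 0.919 0.336 0.206
  outer loop
   vertex 4.4 5.2 1.6
   vertex 3.8 5.0 4.6
   vertex 5.6 2.1 1.3
  endloop
 endfacet
 facet normal 0.485 0.861 0.154
  outer loop
   vertex 4.4 5.2 1.6
   vertex 2.7 5.8 3.6
   vertex 3.8 5.0 4.6
  endloop
 endfacet
 facet normal -0.156 0.552 -0.819
  outer loop
   vertex 3.3 4.9 1.2
   vertex 2.7 3.1 0.1
   vertex 1.3 3.0 0.3
  endloop
 endfacet
 facet normal 0.187 0.466 -0.865
  outer loop
   vertex 3.3 4.9 1.2
   vertex 4.4 5.2 1.6
   vertex 2.7 3.1 0.1
  endloop
 endfacet
 facet normal -0.524 0.746 -0.411
  outer loop
   vertex 3.3 4.9 1.2
   vertex 1.3 3.0 0.3
   vertex 2.7 5.8 3.6
  endloop
 endfacet
 facet normal -0.115 0.920 -0.374
  outer loop
   vertex 3.3 4.9 1.2
   vertex 2.7 5.8 3.6
   vertex 4.4 5.2 1.6
  endloop
 endfacet
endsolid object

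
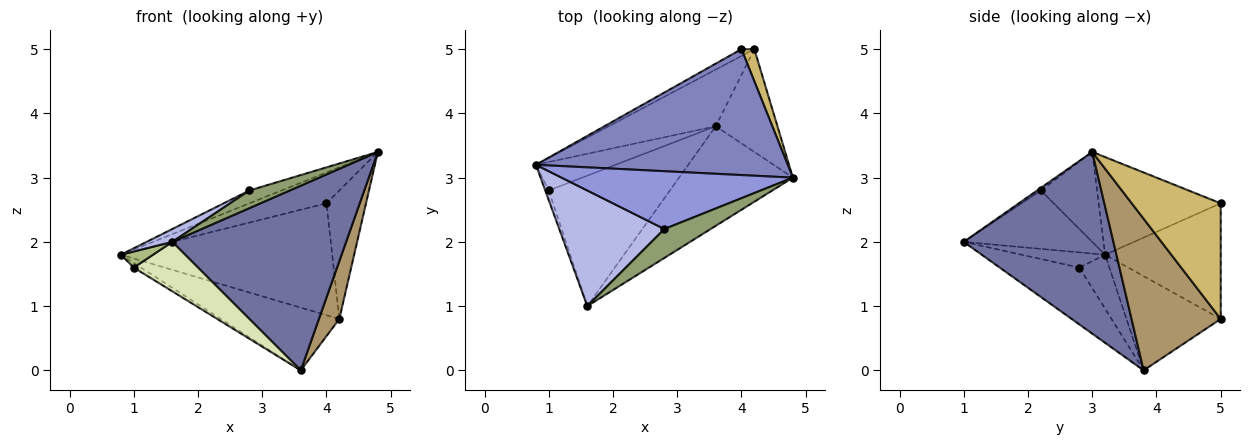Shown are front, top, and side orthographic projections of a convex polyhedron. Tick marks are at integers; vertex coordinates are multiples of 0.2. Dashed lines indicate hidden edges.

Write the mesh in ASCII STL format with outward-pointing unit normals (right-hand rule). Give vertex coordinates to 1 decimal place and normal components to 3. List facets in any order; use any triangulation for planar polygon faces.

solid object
 facet normal 0.604 -0.702 -0.378
  outer loop
   vertex 3.6 3.8 0.0
   vertex 4.8 3.0 3.4
   vertex 1.6 1.0 2.0
  endloop
 endfacet
 facet normal -0.352 0.223 0.909
  outer loop
   vertex 4.0 5.0 2.6
   vertex 0.8 3.2 1.8
   vertex 4.8 3.0 3.4
  endloop
 endfacet
 facet normal -0.355 0.203 0.913
  outer loop
   vertex 2.8 2.2 2.8
   vertex 4.8 3.0 3.4
   vertex 0.8 3.2 1.8
  endloop
 endfacet
 facet normal -0.483 -0.097 0.870
  outer loop
   vertex 2.8 2.2 2.8
   vertex 0.8 3.2 1.8
   vertex 1.6 1.0 2.0
  endloop
 endfacet
 facet normal -0.047 -0.521 0.852
  outer loop
   vertex 2.8 2.2 2.8
   vertex 1.6 1.0 2.0
   vertex 4.8 3.0 3.4
  endloop
 endfacet
 facet normal -0.912 -0.351 -0.211
  outer loop
   vertex 1.0 2.8 1.6
   vertex 1.6 1.0 2.0
   vertex 0.8 3.2 1.8
  endloop
 endfacet
 facet normal -0.556 0.132 -0.821
  outer loop
   vertex 1.0 2.8 1.6
   vertex 0.8 3.2 1.8
   vertex 3.6 3.8 0.0
  endloop
 endfacet
 facet normal -0.402 -0.324 -0.856
  outer loop
   vertex 1.0 2.8 1.6
   vertex 3.6 3.8 0.0
   vertex 1.6 1.0 2.0
  endloop
 endfacet
 facet normal 0.906 -0.207 -0.369
  outer loop
   vertex 4.2 5.0 0.8
   vertex 4.8 3.0 3.4
   vertex 3.6 3.8 0.0
  endloop
 endfacet
 facet normal 0.909 0.404 0.101
  outer loop
   vertex 4.2 5.0 0.8
   vertex 4.0 5.0 2.6
   vertex 4.8 3.0 3.4
  endloop
 endfacet
 facet normal -0.508 0.639 -0.577
  outer loop
   vertex 4.2 5.0 0.8
   vertex 3.6 3.8 0.0
   vertex 0.8 3.2 1.8
  endloop
 endfacet
 facet normal -0.479 0.876 -0.053
  outer loop
   vertex 4.2 5.0 0.8
   vertex 0.8 3.2 1.8
   vertex 4.0 5.0 2.6
  endloop
 endfacet
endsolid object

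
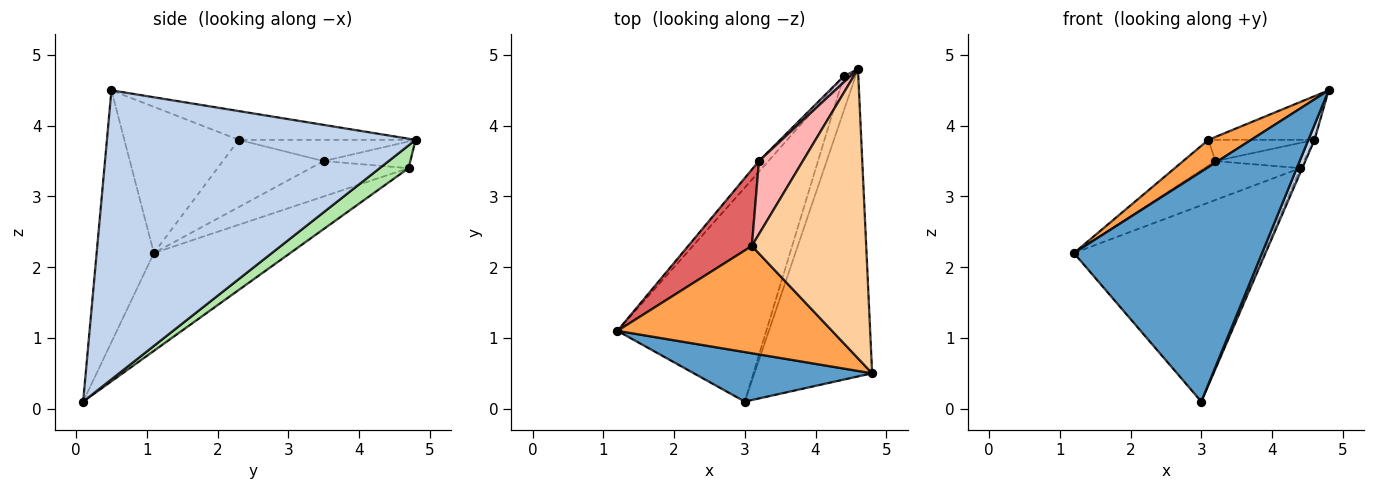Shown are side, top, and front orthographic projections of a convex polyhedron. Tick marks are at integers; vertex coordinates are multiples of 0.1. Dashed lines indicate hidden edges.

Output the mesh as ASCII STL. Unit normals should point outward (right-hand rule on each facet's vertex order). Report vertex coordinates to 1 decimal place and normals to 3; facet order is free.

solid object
 facet normal -0.285 -0.937 0.202
  outer loop
   vertex 3.0 0.1 0.1
   vertex 4.8 0.5 4.5
   vertex 1.2 1.1 2.2
  endloop
 endfacet
 facet normal 0.926 -0.018 -0.377
  outer loop
   vertex 3.0 0.1 0.1
   vertex 4.6 4.8 3.8
   vertex 4.8 0.5 4.5
  endloop
 endfacet
 facet normal -0.551 -0.206 0.809
  outer loop
   vertex 3.1 2.3 3.8
   vertex 1.2 1.1 2.2
   vertex 4.8 0.5 4.5
  endloop
 endfacet
 facet normal -0.242 0.145 0.959
  outer loop
   vertex 3.1 2.3 3.8
   vertex 4.8 0.5 4.5
   vertex 4.6 4.8 3.8
  endloop
 endfacet
 facet normal -0.436 0.608 -0.663
  outer loop
   vertex 4.4 4.7 3.4
   vertex 3.0 0.1 0.1
   vertex 1.2 1.1 2.2
  endloop
 endfacet
 facet normal 0.887 0.059 -0.458
  outer loop
   vertex 4.4 4.7 3.4
   vertex 4.6 4.8 3.8
   vertex 3.0 0.1 0.1
  endloop
 endfacet
 facet normal -0.707 0.226 0.670
  outer loop
   vertex 3.2 3.5 3.5
   vertex 1.2 1.1 2.2
   vertex 3.1 2.3 3.8
  endloop
 endfacet
 facet normal -0.421 0.253 0.871
  outer loop
   vertex 3.2 3.5 3.5
   vertex 3.1 2.3 3.8
   vertex 4.6 4.8 3.8
  endloop
 endfacet
 facet normal -0.702 0.687 -0.187
  outer loop
   vertex 3.2 3.5 3.5
   vertex 4.4 4.7 3.4
   vertex 1.2 1.1 2.2
  endloop
 endfacet
 facet normal -0.690 0.704 0.169
  outer loop
   vertex 3.2 3.5 3.5
   vertex 4.6 4.8 3.8
   vertex 4.4 4.7 3.4
  endloop
 endfacet
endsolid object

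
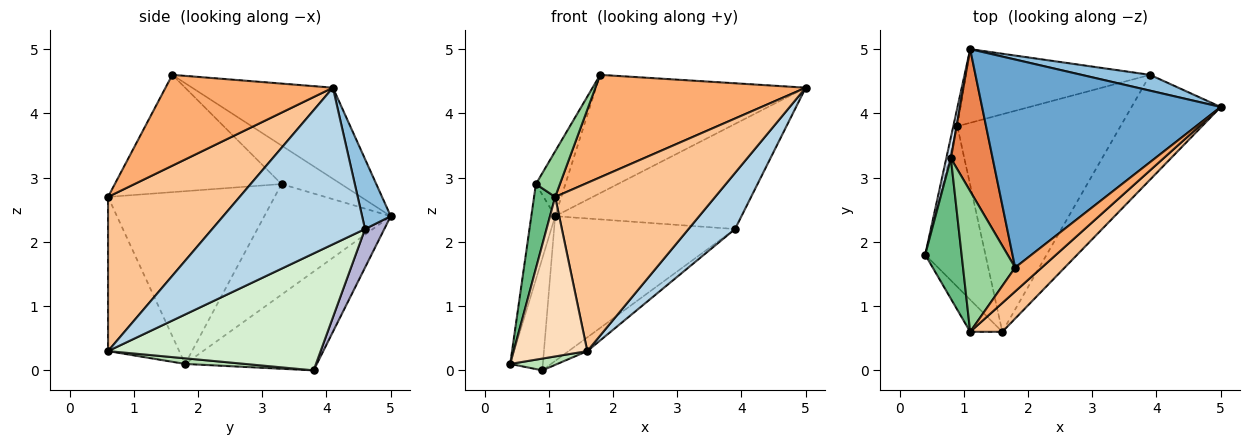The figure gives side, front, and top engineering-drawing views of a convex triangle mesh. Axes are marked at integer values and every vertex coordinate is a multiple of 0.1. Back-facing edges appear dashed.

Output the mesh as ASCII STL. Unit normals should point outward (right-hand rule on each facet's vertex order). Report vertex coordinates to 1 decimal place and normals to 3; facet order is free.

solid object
 facet normal -0.315 0.469 0.825
  outer loop
   vertex 1.8 1.6 4.6
   vertex 5.0 4.1 4.4
   vertex 1.1 5.0 2.4
  endloop
 endfacet
 facet normal 0.150 0.978 0.147
  outer loop
   vertex 3.9 4.6 2.2
   vertex 1.1 5.0 2.4
   vertex 5.0 4.1 4.4
  endloop
 endfacet
 facet normal 0.840 -0.256 -0.478
  outer loop
   vertex 3.9 4.6 2.2
   vertex 5.0 4.1 4.4
   vertex 1.6 0.6 0.3
  endloop
 endfacet
 facet normal -0.982 0.185 0.041
  outer loop
   vertex 0.8 3.3 2.9
   vertex 1.1 5.0 2.4
   vertex 0.4 1.8 0.1
  endloop
 endfacet
 facet normal -0.643 0.318 0.697
  outer loop
   vertex 0.8 3.3 2.9
   vertex 1.8 1.6 4.6
   vertex 1.1 5.0 2.4
  endloop
 endfacet
 facet normal 0.613 -0.770 0.179
  outer loop
   vertex 1.1 0.6 2.7
   vertex 5.0 4.1 4.4
   vertex 1.8 1.6 4.6
  endloop
 endfacet
 facet normal 0.630 -0.766 0.131
  outer loop
   vertex 1.1 0.6 2.7
   vertex 1.6 0.6 0.3
   vertex 5.0 4.1 4.4
  endloop
 endfacet
 facet normal -0.688 -0.712 -0.143
  outer loop
   vertex 1.1 0.6 2.7
   vertex 0.4 1.8 0.1
   vertex 1.6 0.6 0.3
  endloop
 endfacet
 facet normal -0.971 -0.123 0.205
  outer loop
   vertex 1.1 0.6 2.7
   vertex 0.8 3.3 2.9
   vertex 0.4 1.8 0.1
  endloop
 endfacet
 facet normal -0.906 -0.130 0.402
  outer loop
   vertex 1.1 0.6 2.7
   vertex 1.8 1.6 4.6
   vertex 0.8 3.3 2.9
  endloop
 endfacet
 facet normal 0.093 -0.073 -0.993
  outer loop
   vertex 0.9 3.8 0.0
   vertex 1.6 0.6 0.3
   vertex 0.4 1.8 0.1
  endloop
 endfacet
 facet normal 0.582 0.051 -0.812
  outer loop
   vertex 0.9 3.8 0.0
   vertex 3.9 4.6 2.2
   vertex 1.6 0.6 0.3
  endloop
 endfacet
 facet normal -0.970 0.240 -0.039
  outer loop
   vertex 0.9 3.8 0.0
   vertex 0.4 1.8 0.1
   vertex 1.1 5.0 2.4
  endloop
 endfacet
 facet normal 0.095 0.887 -0.452
  outer loop
   vertex 0.9 3.8 0.0
   vertex 1.1 5.0 2.4
   vertex 3.9 4.6 2.2
  endloop
 endfacet
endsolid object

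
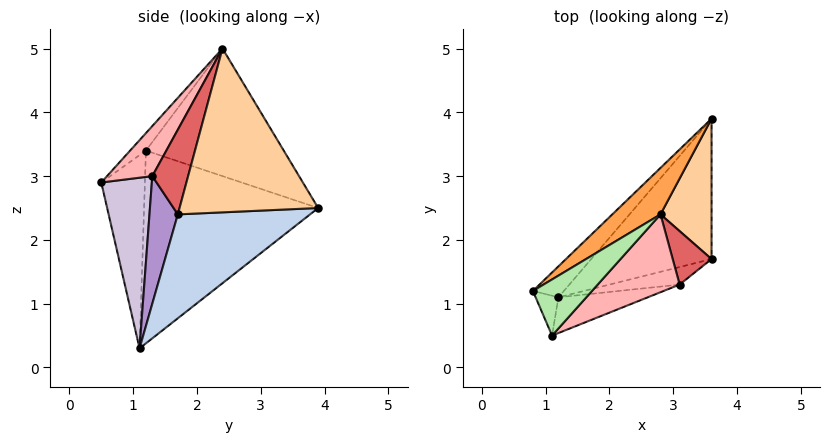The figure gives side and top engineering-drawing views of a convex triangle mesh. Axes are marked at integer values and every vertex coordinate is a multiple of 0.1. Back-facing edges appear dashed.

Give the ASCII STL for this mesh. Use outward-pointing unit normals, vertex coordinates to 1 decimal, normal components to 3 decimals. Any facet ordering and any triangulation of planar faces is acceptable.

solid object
 facet normal -0.708 0.697 -0.114
  outer loop
   vertex 1.2 1.1 0.3
   vertex 0.8 1.2 3.4
   vertex 3.6 3.9 2.5
  endloop
 endfacet
 facet normal 0.653 0.034 -0.756
  outer loop
   vertex 1.2 1.1 0.3
   vertex 3.6 3.9 2.5
   vertex 3.6 1.7 2.4
  endloop
 endfacet
 facet normal -0.633 0.736 0.239
  outer loop
   vertex 2.8 2.4 5.0
   vertex 3.6 3.9 2.5
   vertex 0.8 1.2 3.4
  endloop
 endfacet
 facet normal 0.955 -0.014 0.297
  outer loop
   vertex 2.8 2.4 5.0
   vertex 3.6 1.7 2.4
   vertex 3.6 3.9 2.5
  endloop
 endfacet
 facet normal -0.940 -0.324 -0.111
  outer loop
   vertex 1.1 0.5 2.9
   vertex 0.8 1.2 3.4
   vertex 1.2 1.1 0.3
  endloop
 endfacet
 facet normal -0.221 -0.628 0.747
  outer loop
   vertex 1.1 0.5 2.9
   vertex 2.8 2.4 5.0
   vertex 0.8 1.2 3.4
  endloop
 endfacet
 facet normal 0.810 -0.455 0.371
  outer loop
   vertex 3.1 1.3 3.0
   vertex 3.6 1.7 2.4
   vertex 2.8 2.4 5.0
  endloop
 endfacet
 facet normal 0.302 -0.816 0.494
  outer loop
   vertex 3.1 1.3 3.0
   vertex 2.8 2.4 5.0
   vertex 1.1 0.5 2.9
  endloop
 endfacet
 facet normal 0.422 -0.876 -0.232
  outer loop
   vertex 3.1 1.3 3.0
   vertex 1.2 1.1 0.3
   vertex 3.6 1.7 2.4
  endloop
 endfacet
 facet normal 0.373 -0.907 -0.195
  outer loop
   vertex 3.1 1.3 3.0
   vertex 1.1 0.5 2.9
   vertex 1.2 1.1 0.3
  endloop
 endfacet
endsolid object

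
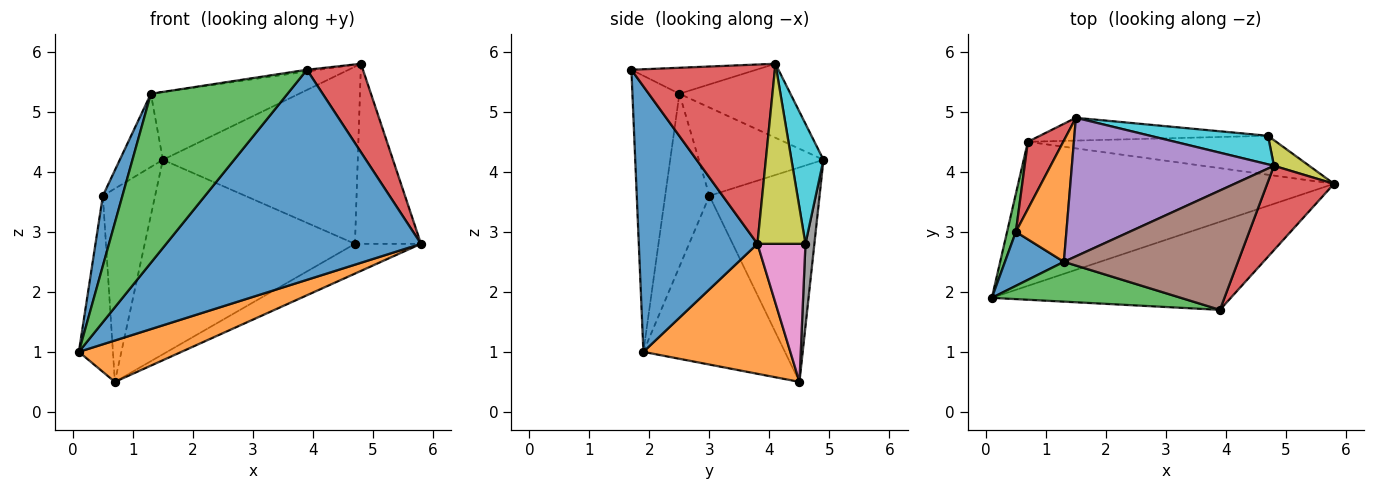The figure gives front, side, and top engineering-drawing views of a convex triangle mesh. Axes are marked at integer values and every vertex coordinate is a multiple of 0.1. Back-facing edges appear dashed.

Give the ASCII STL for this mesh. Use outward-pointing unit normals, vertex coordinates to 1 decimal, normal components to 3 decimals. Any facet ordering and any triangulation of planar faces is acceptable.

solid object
 facet normal 0.395 -0.847 -0.355
  outer loop
   vertex 3.9 1.7 5.7
   vertex 0.1 1.9 1.0
   vertex 5.8 3.8 2.8
  endloop
 endfacet
 facet normal 0.368 -0.257 -0.894
  outer loop
   vertex 0.7 4.5 0.5
   vertex 5.8 3.8 2.8
   vertex 0.1 1.9 1.0
  endloop
 endfacet
 facet normal -0.317 -0.923 0.217
  outer loop
   vertex 1.3 2.5 5.3
   vertex 0.1 1.9 1.0
   vertex 3.9 1.7 5.7
  endloop
 endfacet
 facet normal 0.880 -0.344 0.328
  outer loop
   vertex 4.8 4.1 5.8
   vertex 3.9 1.7 5.7
   vertex 5.8 3.8 2.8
  endloop
 endfacet
 facet normal -0.313 0.417 0.853
  outer loop
   vertex 4.8 4.1 5.8
   vertex 1.5 4.9 4.2
   vertex 1.3 2.5 5.3
  endloop
 endfacet
 facet normal -0.148 0.014 0.989
  outer loop
   vertex 4.8 4.1 5.8
   vertex 1.3 2.5 5.3
   vertex 3.9 1.7 5.7
  endloop
 endfacet
 facet normal 0.404 0.556 -0.727
  outer loop
   vertex 4.7 4.6 2.8
   vertex 5.8 3.8 2.8
   vertex 0.7 4.5 0.5
  endloop
 endfacet
 facet normal 0.042 0.992 -0.116
  outer loop
   vertex 4.7 4.6 2.8
   vertex 0.7 4.5 0.5
   vertex 1.5 4.9 4.2
  endloop
 endfacet
 facet normal 0.584 0.803 0.114
  outer loop
   vertex 4.7 4.6 2.8
   vertex 4.8 4.1 5.8
   vertex 5.8 3.8 2.8
  endloop
 endfacet
 facet normal 0.160 0.975 0.157
  outer loop
   vertex 4.7 4.6 2.8
   vertex 1.5 4.9 4.2
   vertex 4.8 4.1 5.8
  endloop
 endfacet
 facet normal -0.873 -0.386 0.298
  outer loop
   vertex 0.5 3.0 3.6
   vertex 0.1 1.9 1.0
   vertex 1.3 2.5 5.3
  endloop
 endfacet
 facet normal -0.831 0.287 0.476
  outer loop
   vertex 0.5 3.0 3.6
   vertex 1.3 2.5 5.3
   vertex 1.5 4.9 4.2
  endloop
 endfacet
 facet normal -0.971 0.234 0.050
  outer loop
   vertex 0.5 3.0 3.6
   vertex 0.7 4.5 0.5
   vertex 0.1 1.9 1.0
  endloop
 endfacet
 facet normal -0.894 0.424 0.147
  outer loop
   vertex 0.5 3.0 3.6
   vertex 1.5 4.9 4.2
   vertex 0.7 4.5 0.5
  endloop
 endfacet
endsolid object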